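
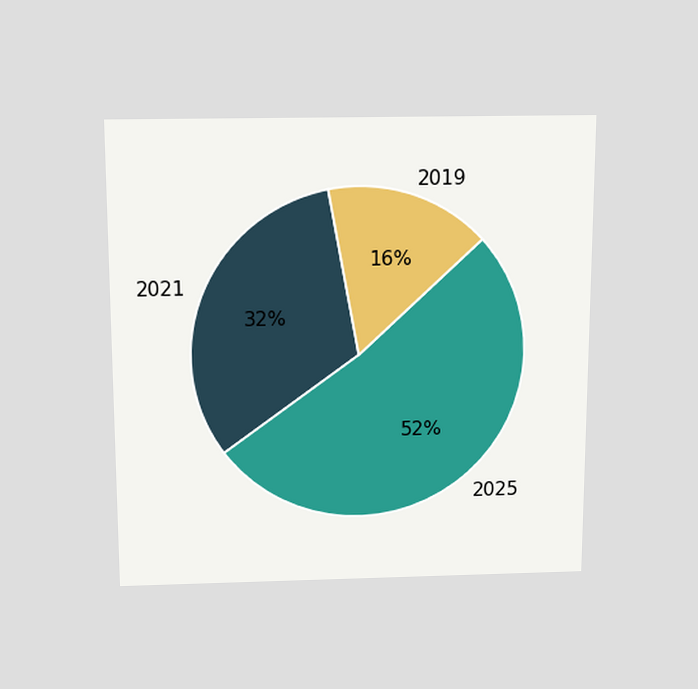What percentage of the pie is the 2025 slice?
The chart is viewed slightly from above. The 2025 slice takes up 52% of the pie.

52%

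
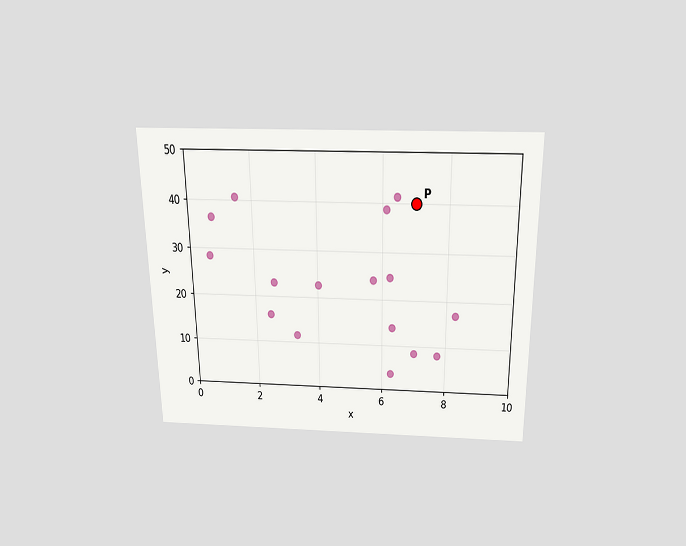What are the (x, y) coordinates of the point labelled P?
The chart is viewed slightly from above. Following the gridlines from P to each axis, P sits at (7, 40).

(7, 40)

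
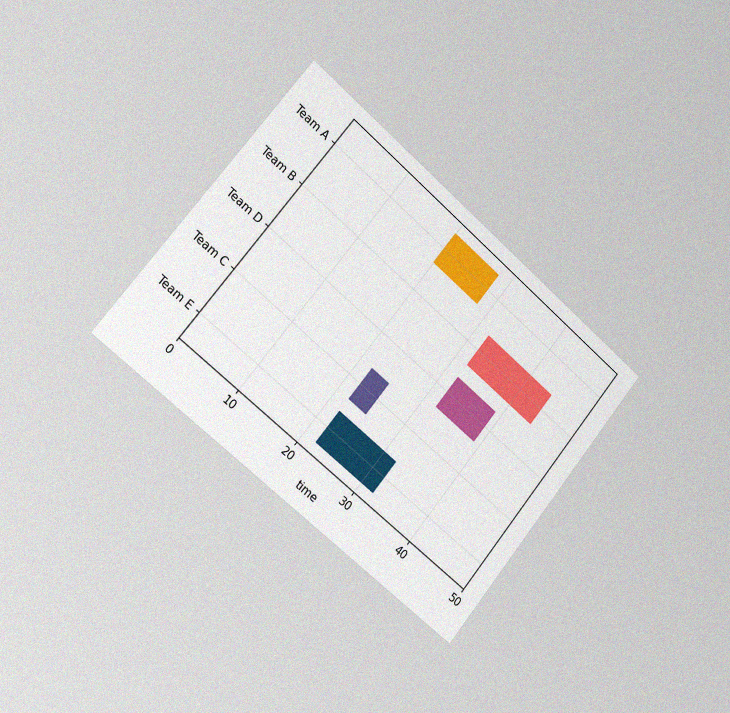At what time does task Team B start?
The chart is tilted about 40° clockwise and viewed slightly from the left, with some photo noise. The Team B bar begins at t=32.

32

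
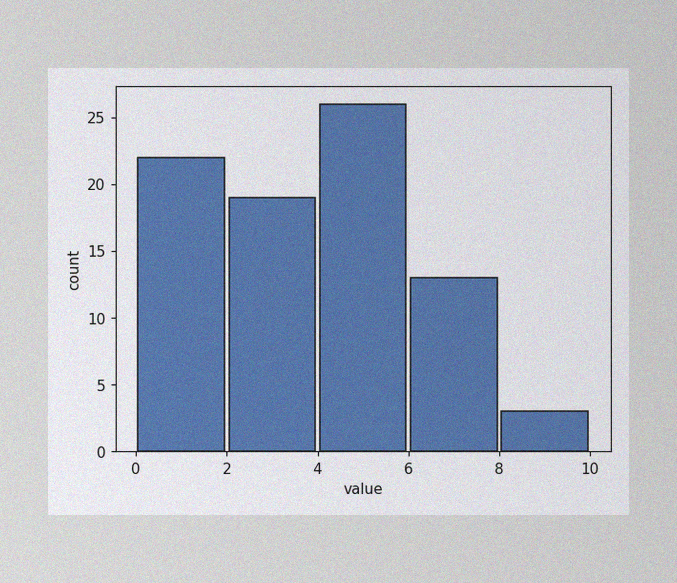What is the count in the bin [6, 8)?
The image has some photo noise and uneven lighting. The [6, 8) bin has height 13.

13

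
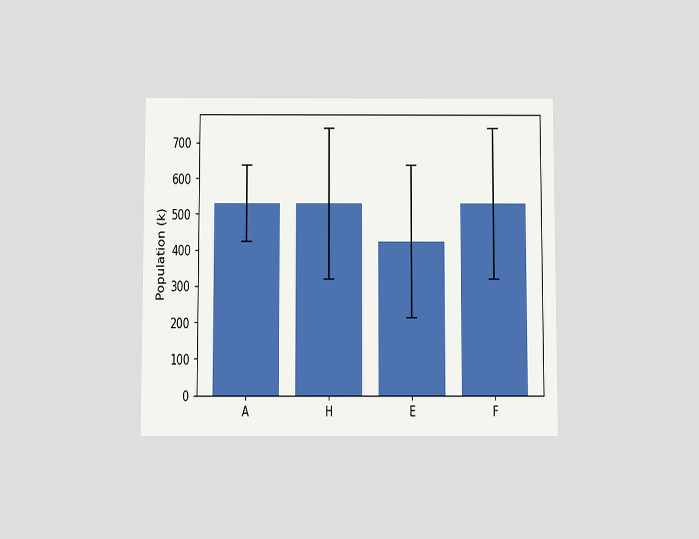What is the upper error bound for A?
636k

The chart is viewed slightly from below. The A bar's upper whisker reaches 636k.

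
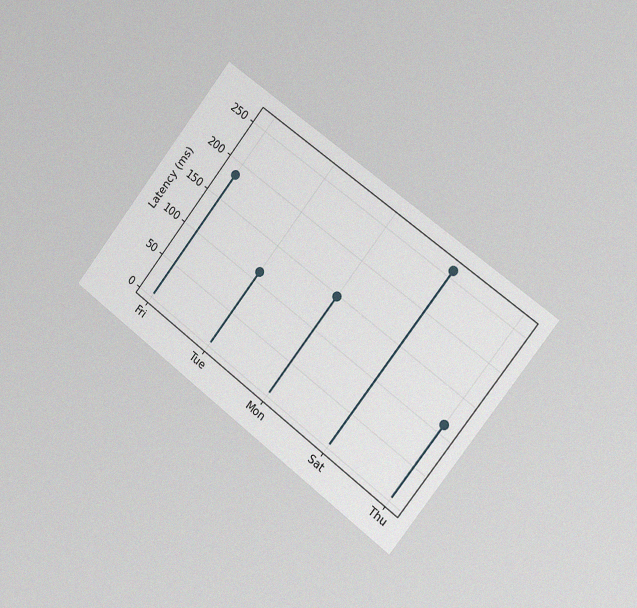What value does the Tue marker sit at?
111ms

The chart is tilted about 38° clockwise and viewed slightly from the right, with some photo noise. The Tue marker sits at 111ms.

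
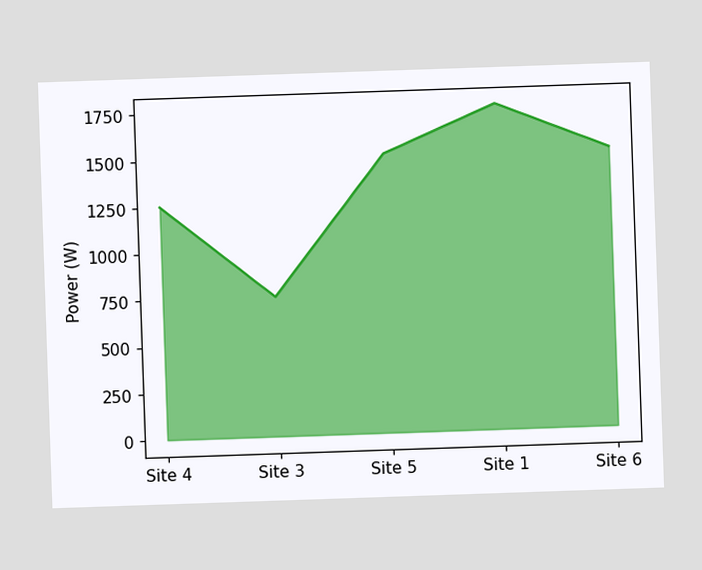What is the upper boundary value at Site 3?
At Site 3 the upper boundary is at 750W.

750W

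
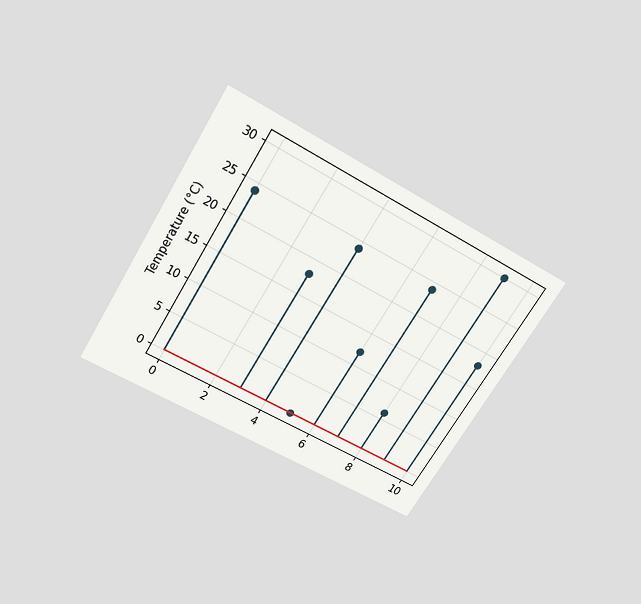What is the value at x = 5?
The chart is tilted about 31° clockwise and viewed slightly from above. The stem at x=5 reaches 0°C.

0°C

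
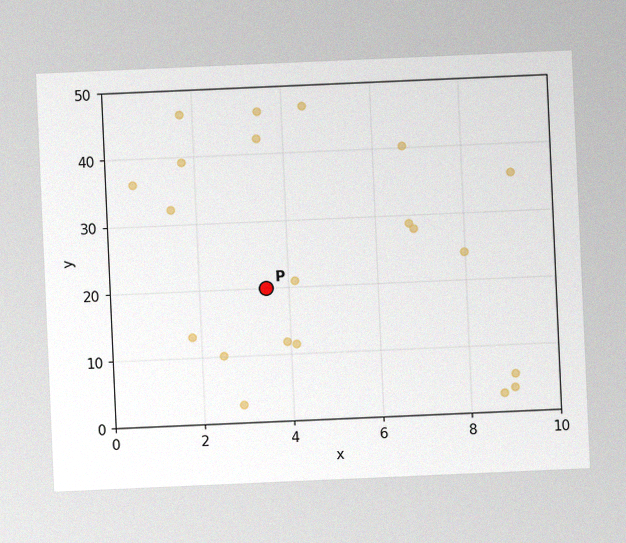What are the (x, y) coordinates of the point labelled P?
The chart is tilted about 3° counter-clockwise, with some photo noise. Following the gridlines from P to each axis, P sits at (3.5, 20).

(3.5, 20)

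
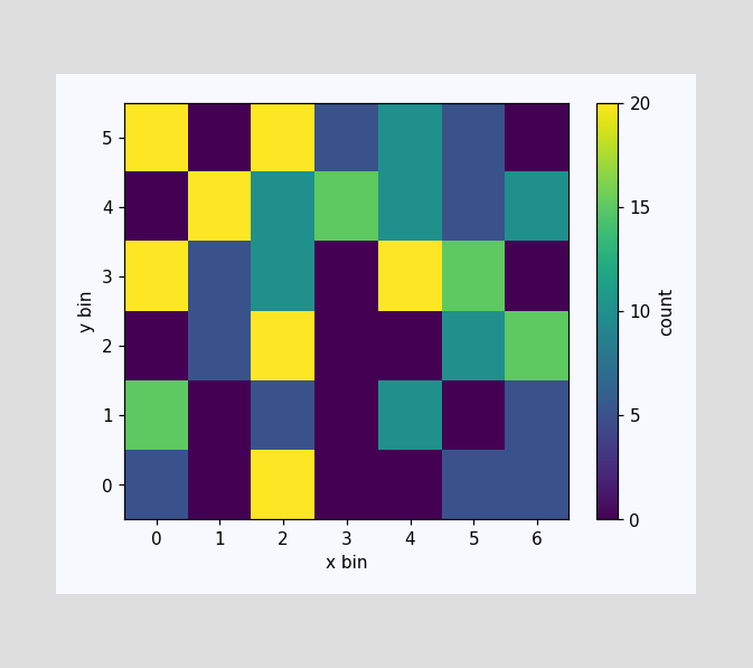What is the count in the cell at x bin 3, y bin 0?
Matching the cell (3, 0) against the colorbar gives 0.

0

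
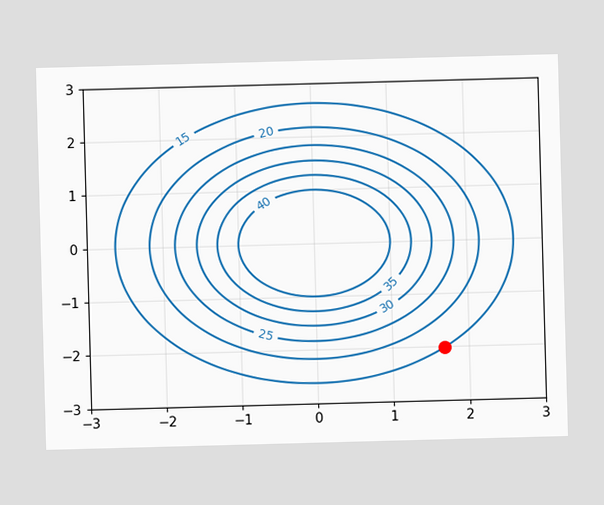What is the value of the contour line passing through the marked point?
The marked point sits on the contour labelled 15.

15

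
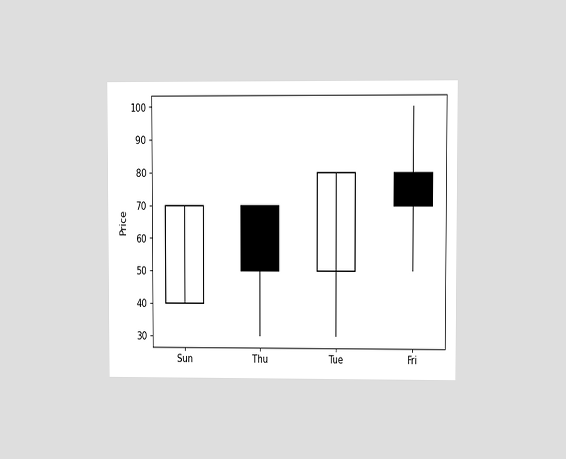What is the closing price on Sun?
The chart is viewed at a slight angle. The Sun candle closes at 70.

70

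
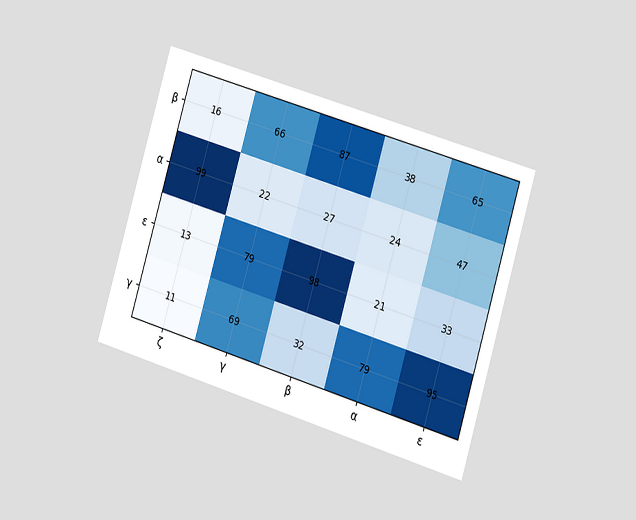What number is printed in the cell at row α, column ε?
47

The chart is tilted about 17° clockwise and viewed slightly from the right. The (α, ε) cell reads 47.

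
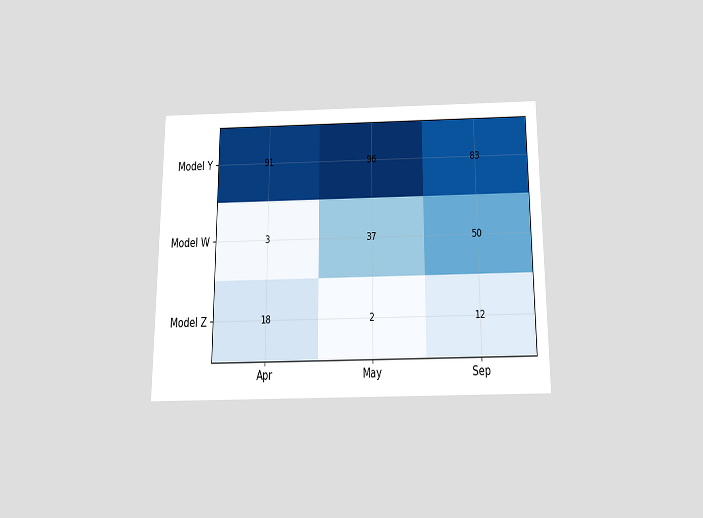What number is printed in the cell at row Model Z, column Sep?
The chart is viewed slightly from below. The (Model Z, Sep) cell reads 12.

12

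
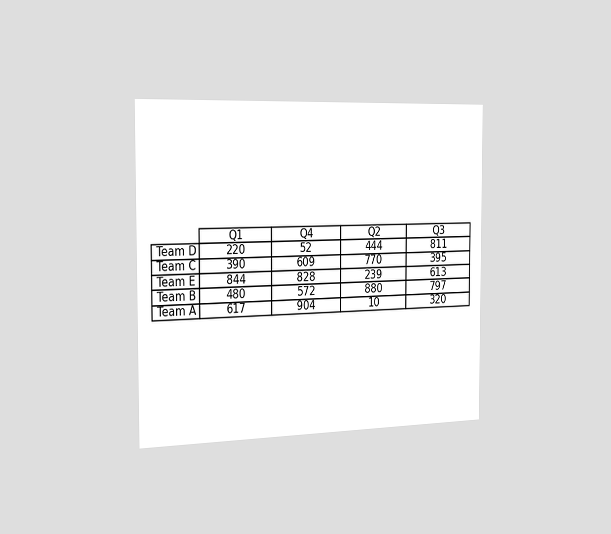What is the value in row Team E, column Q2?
239

The chart is viewed slightly from the left. The (Team E, Q2) cell reads 239.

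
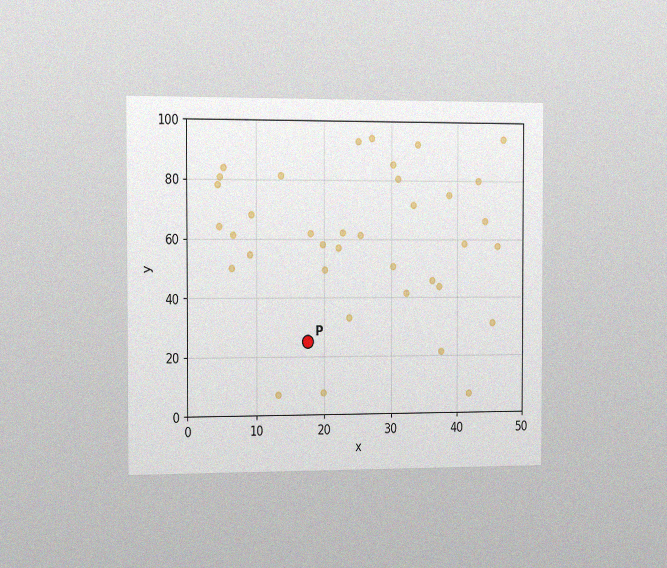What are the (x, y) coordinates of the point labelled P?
The chart is viewed slightly from the left, with some photo noise. Following the gridlines from P to each axis, P sits at (17.5, 25).

(17.5, 25)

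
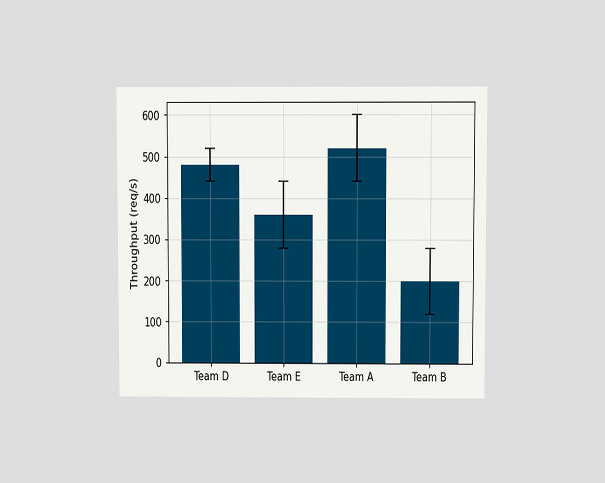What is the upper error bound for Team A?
600req/s

The chart is viewed slightly from above. The Team A bar's upper whisker reaches 600req/s.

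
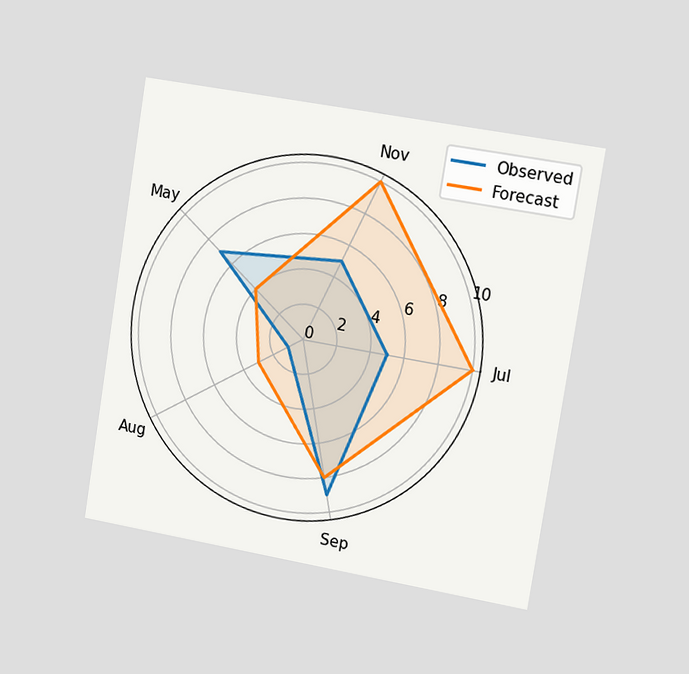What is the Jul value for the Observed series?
5

The chart is tilted about 9° clockwise and viewed slightly from the right. On the Jul axis, Observed reaches 5.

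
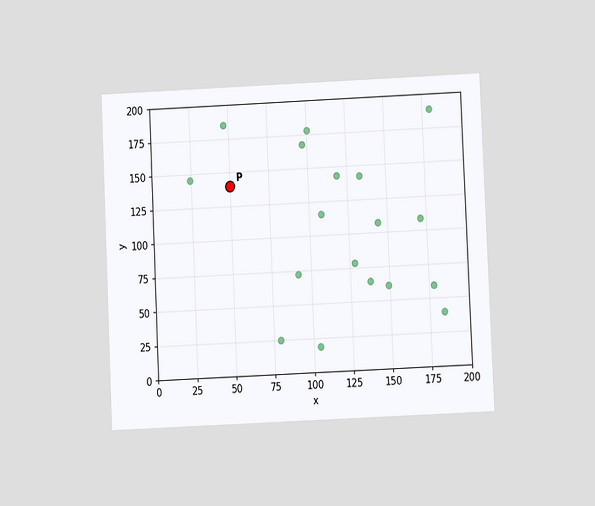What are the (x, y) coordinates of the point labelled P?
(50, 140)

The chart is tilted about 3° counter-clockwise and viewed at a slight angle. Following the gridlines from P to each axis, P sits at (50, 140).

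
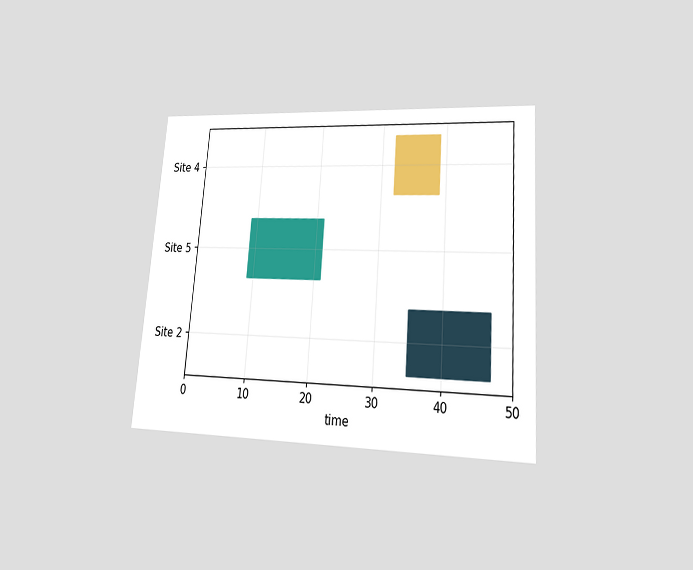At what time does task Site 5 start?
The chart is tilted about 4° clockwise and viewed at a slight angle. The Site 5 bar begins at t=9.

9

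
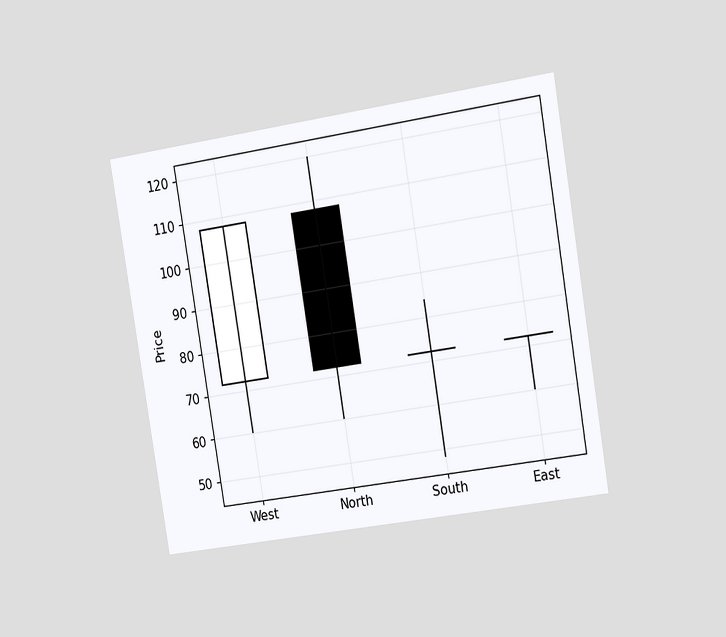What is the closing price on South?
72

The chart is tilted about 9° counter-clockwise and viewed slightly from the right. The South candle closes at 72.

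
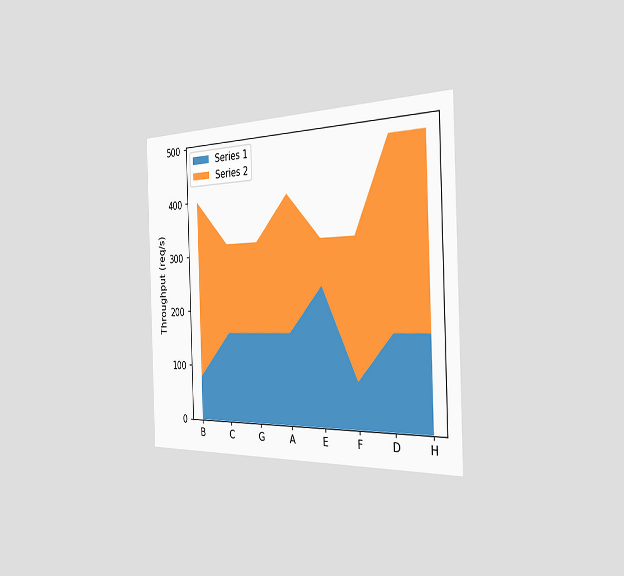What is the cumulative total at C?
The chart is viewed slightly from the right. The stacked total at C reaches 320req/s.

320req/s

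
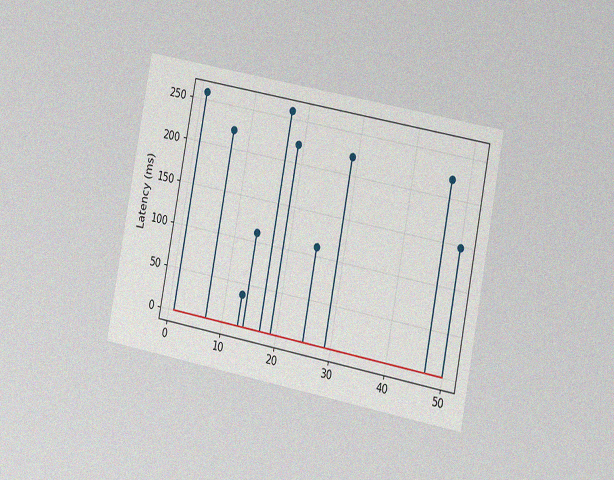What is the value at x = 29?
222ms

The chart is tilted about 11° clockwise and viewed slightly from the right, with some photo noise. The stem at x=29 reaches 222ms.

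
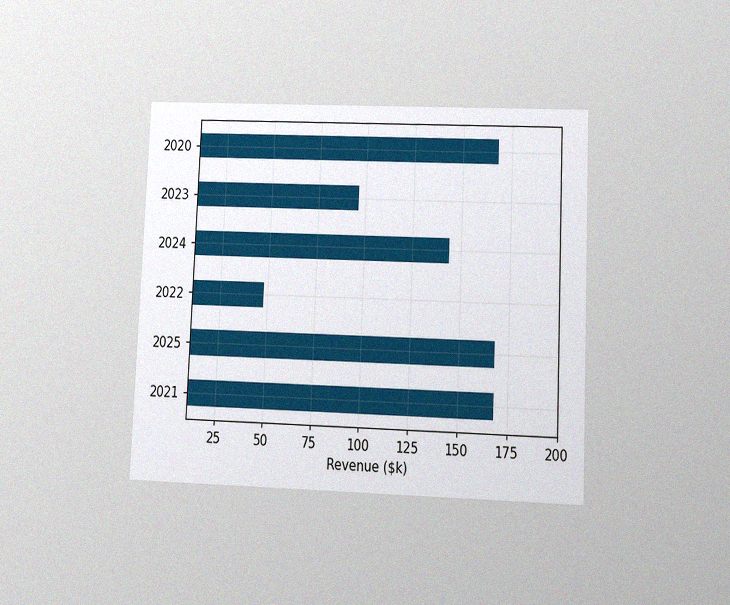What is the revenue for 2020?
$168k

The chart is tilted about 2° clockwise and viewed at a slight angle, with some photo noise. Reading along the chart's x-axis, the 2020 bar reaches $168k.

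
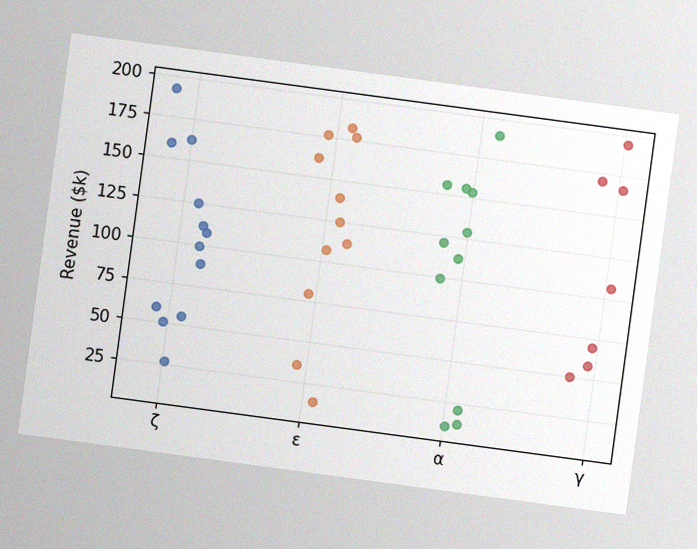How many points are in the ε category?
The chart is tilted about 8° clockwise, with some photo noise. Counting the markers in the ε column gives 11.

11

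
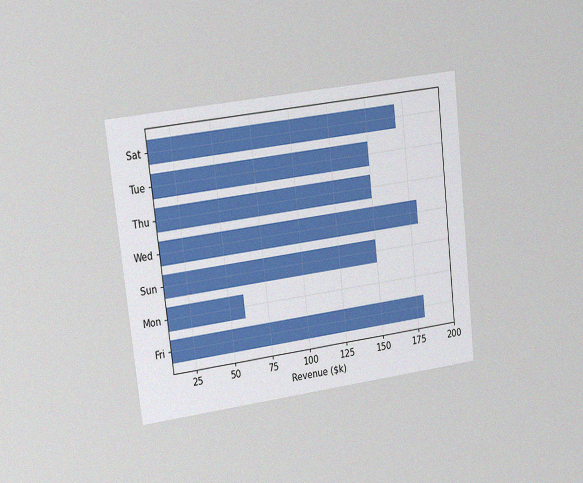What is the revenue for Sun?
The chart is tilted about 7° counter-clockwise and viewed slightly from the left, with some photo noise. Reading along the chart's x-axis, the Sun bar reaches $150k.

$150k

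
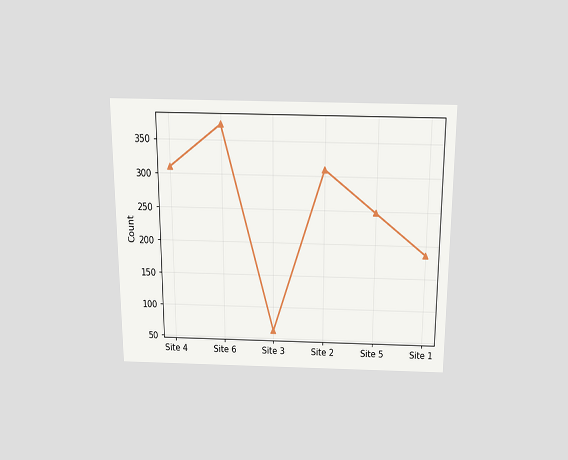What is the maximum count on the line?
The chart is viewed slightly from above. The highest point is at Site 6, and reading across to the y-axis gives 372.

372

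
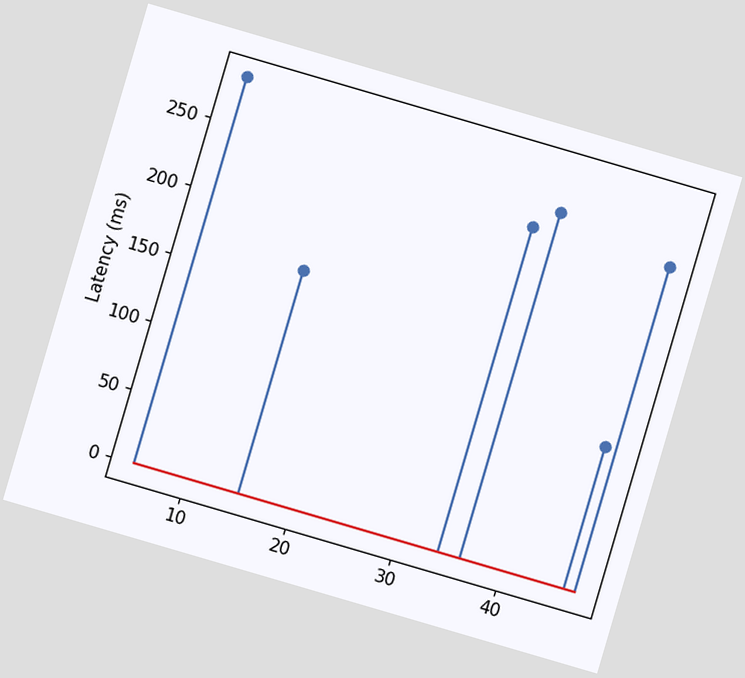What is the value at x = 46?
The chart is tilted about 16° clockwise. The stem at x=46 reaches 105ms.

105ms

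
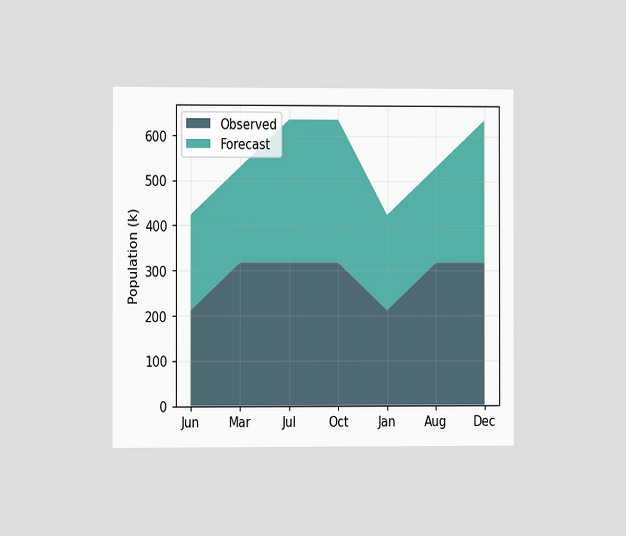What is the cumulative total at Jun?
The chart is viewed at a slight angle. The stacked total at Jun reaches 424k.

424k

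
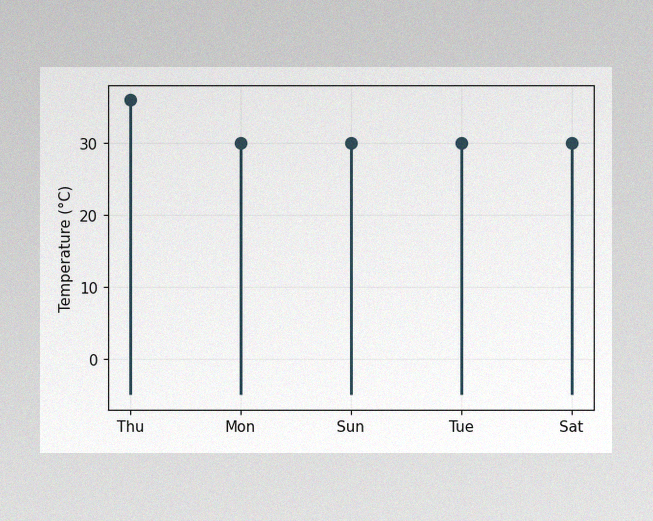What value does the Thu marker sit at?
36°C

The image has some photo noise and uneven lighting. The Thu marker sits at 36°C.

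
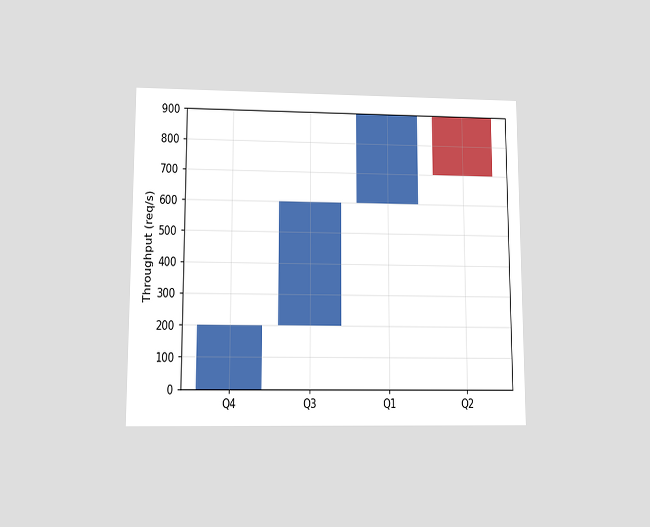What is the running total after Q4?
200req/s

The chart is viewed at a slight angle. After Q4 the running total reaches 200req/s.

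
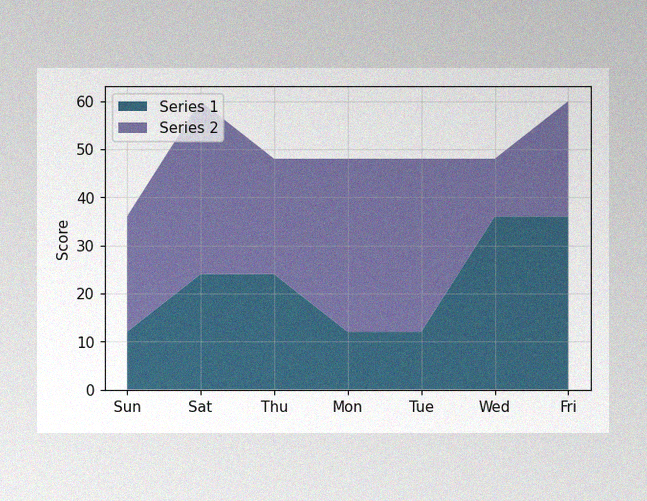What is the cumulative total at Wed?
The image has some photo noise and uneven lighting. The stacked total at Wed reaches 48.

48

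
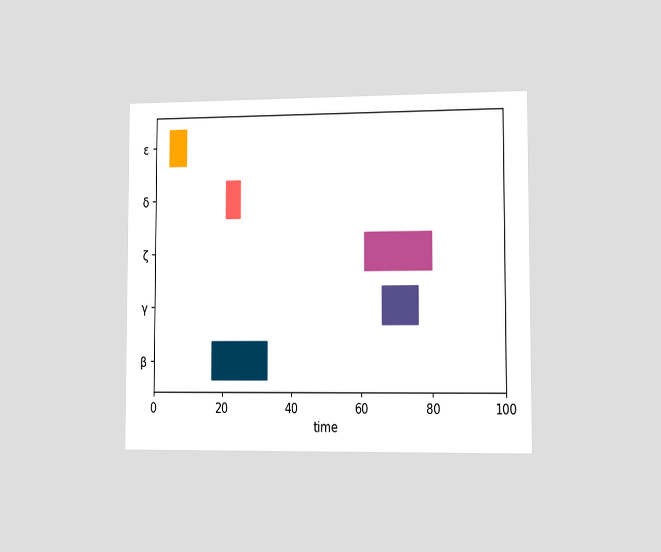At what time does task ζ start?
61

The chart is viewed slightly from the right. The ζ bar begins at t=61.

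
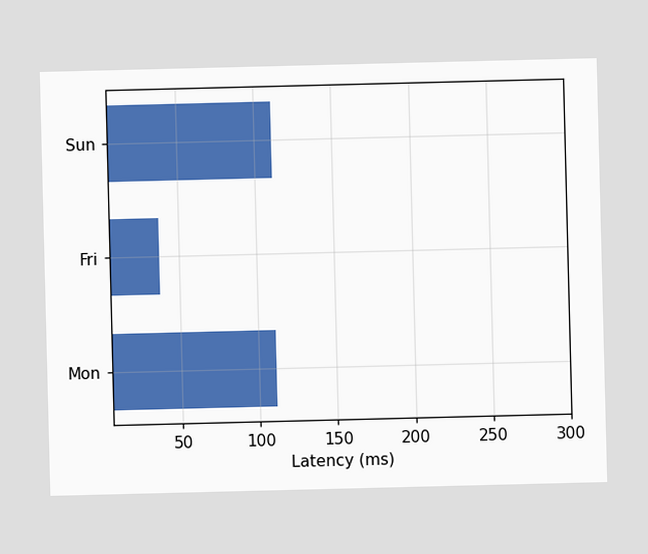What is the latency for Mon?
Reading along the chart's x-axis, the Mon bar reaches 111ms.

111ms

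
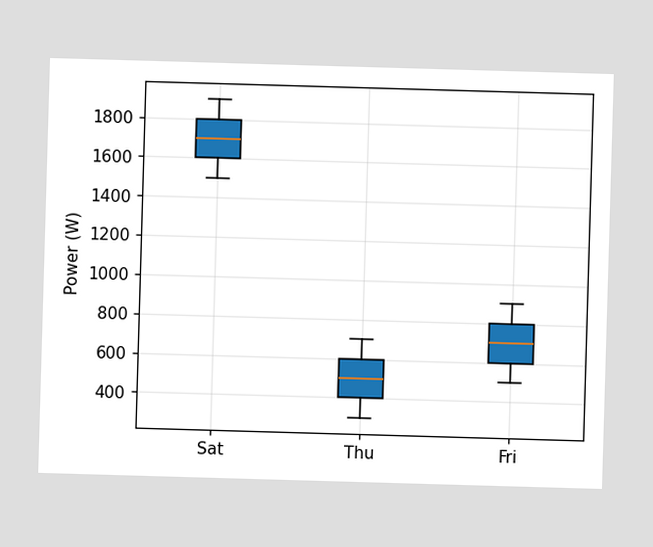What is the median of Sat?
1700W

The median line in the Sat box sits at 1700W.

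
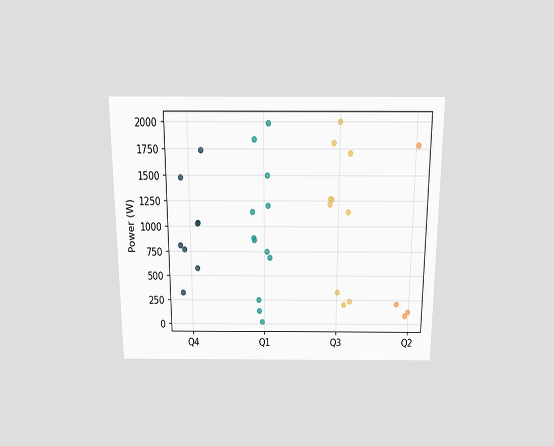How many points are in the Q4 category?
The chart is viewed slightly from above. Counting the markers in the Q4 column gives 8.

8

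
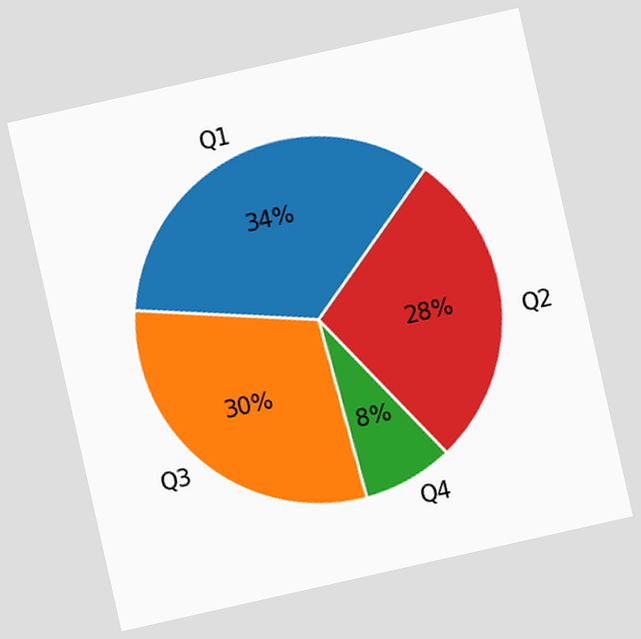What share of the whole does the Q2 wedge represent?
The chart is tilted about 13° counter-clockwise. The Q2 slice takes up 28% of the pie.

28%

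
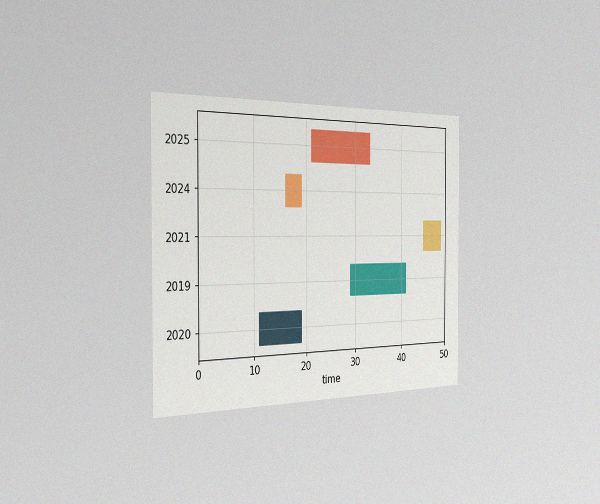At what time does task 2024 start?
16

The chart is viewed slightly from the left, with some photo noise. The 2024 bar begins at t=16.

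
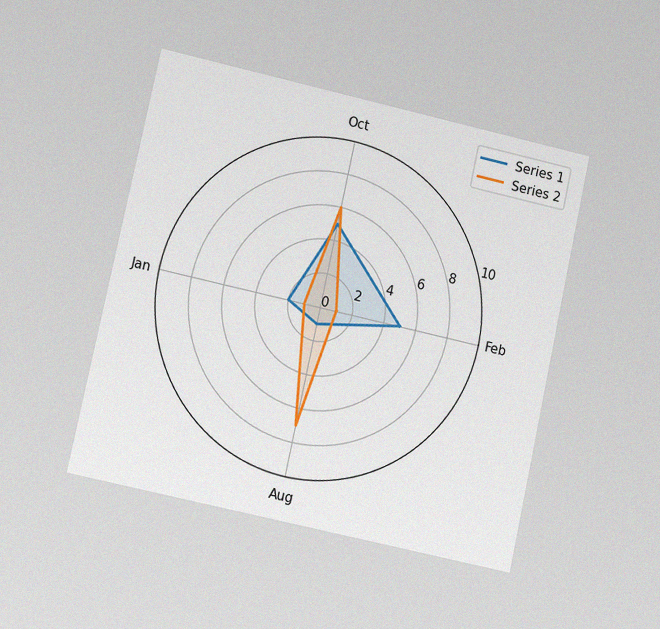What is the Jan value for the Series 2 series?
The chart is tilted about 12° clockwise and viewed at a slight angle, with some photo noise. On the Jan axis, Series 2 reaches 1.

1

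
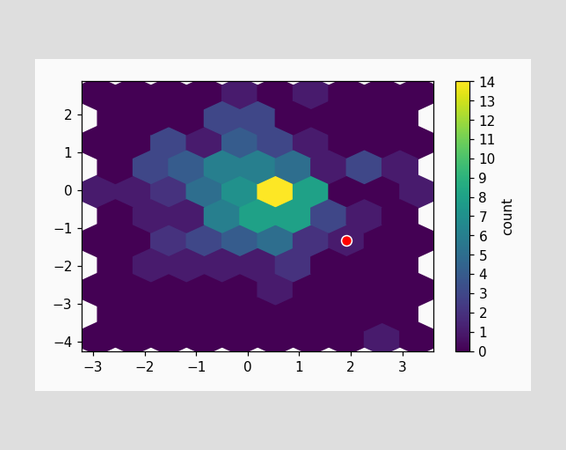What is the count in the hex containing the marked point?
1

The marked hex reads 1 on the colorbar.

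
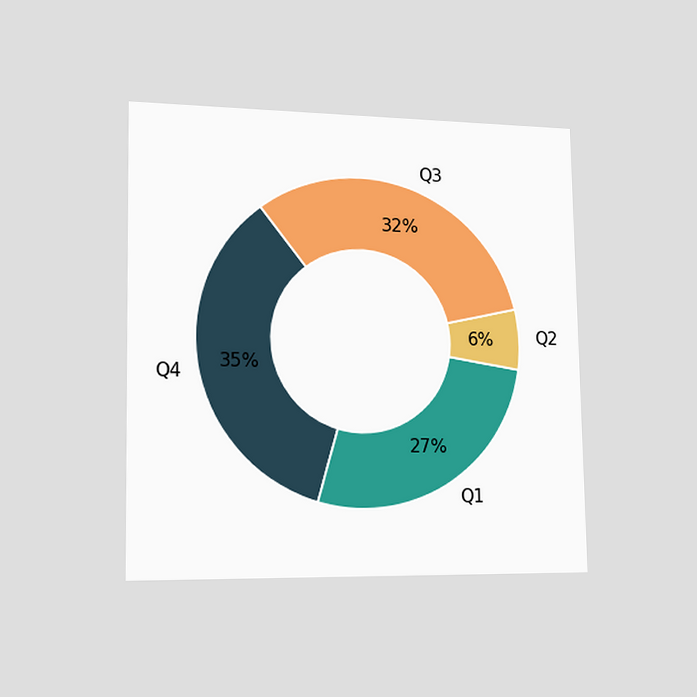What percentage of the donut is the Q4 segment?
35%

The chart is viewed slightly from the left. The Q4 segment takes up 35% of the ring.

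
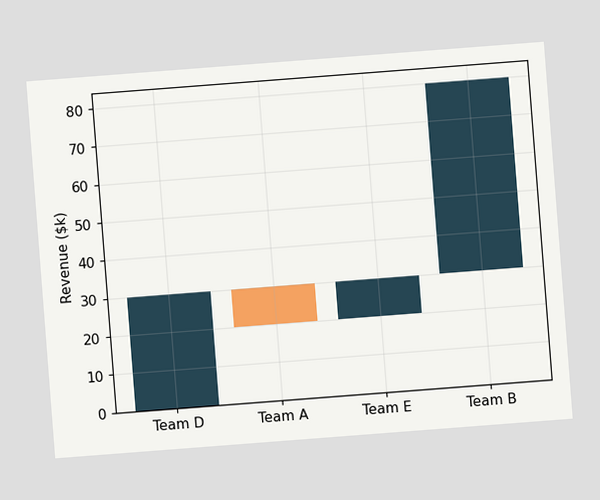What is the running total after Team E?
The chart is tilted about 4° counter-clockwise. After Team E the running total reaches $30k.

$30k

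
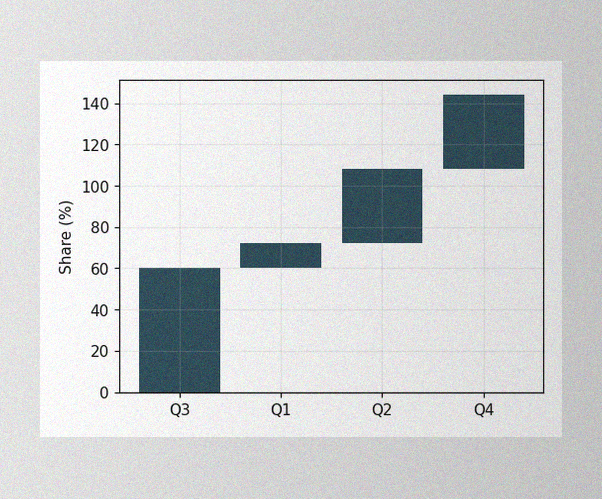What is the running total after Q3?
60%

The image has some photo noise and uneven lighting. After Q3 the running total reaches 60%.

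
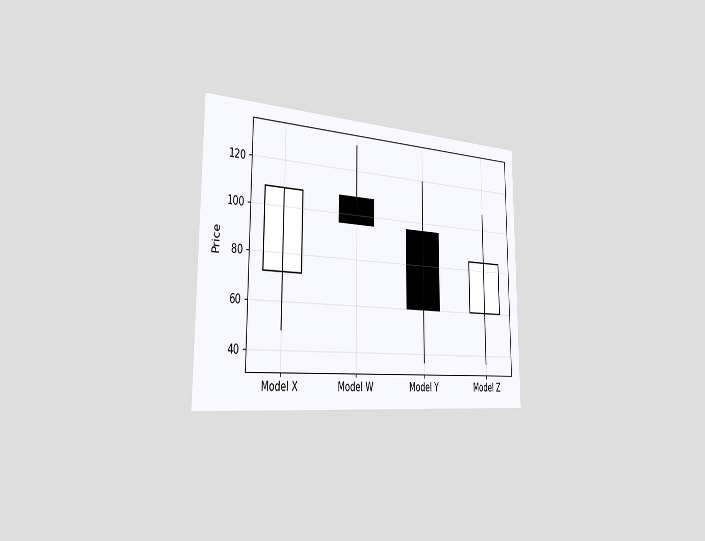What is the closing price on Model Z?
84

The chart is viewed slightly from the left. The Model Z candle closes at 84.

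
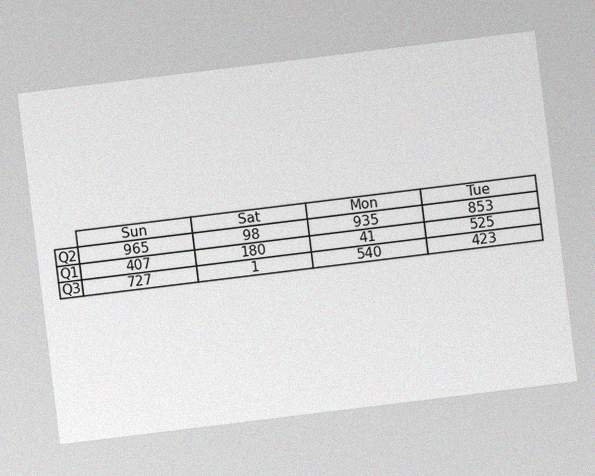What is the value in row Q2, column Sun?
The chart is tilted about 7° counter-clockwise, with some photo noise. The (Q2, Sun) cell reads 965.

965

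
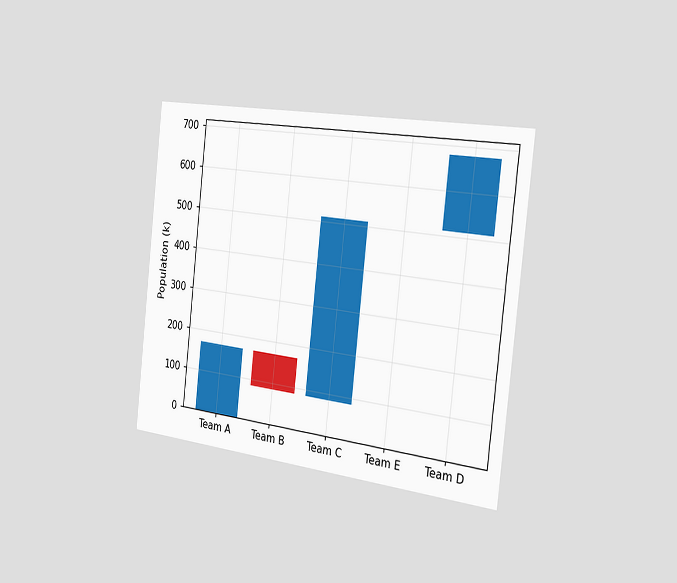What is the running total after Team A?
The chart is tilted about 6° clockwise and viewed slightly from the right. After Team A the running total reaches 170k.

170k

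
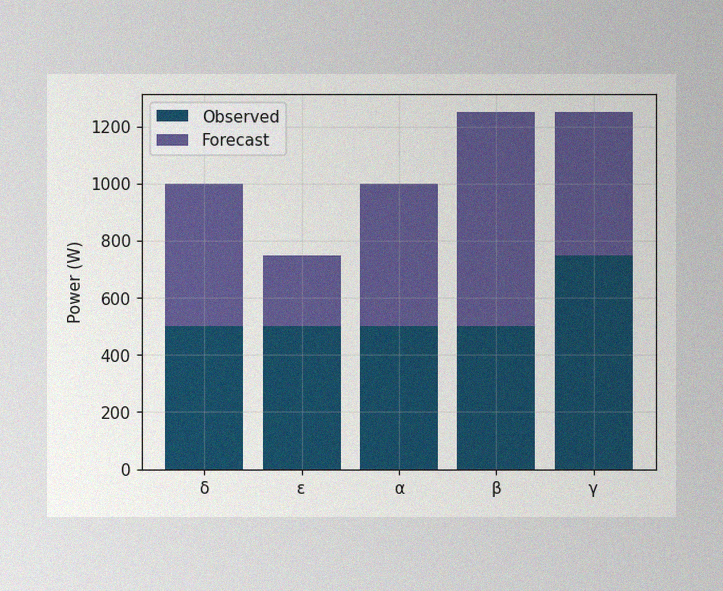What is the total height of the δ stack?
The image has some photo noise and uneven lighting. The δ stack's top reaches 1000W on the y-axis.

1000W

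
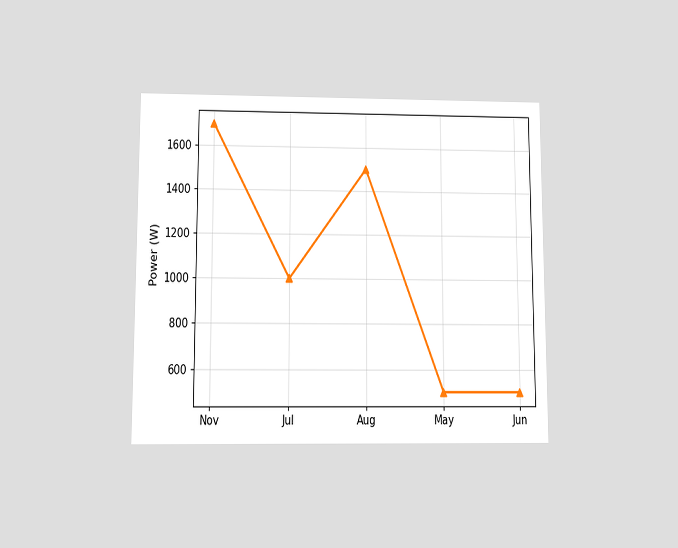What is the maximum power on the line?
1700W

The chart is viewed slightly from below. The highest point is at Nov, and reading across to the y-axis gives 1700W.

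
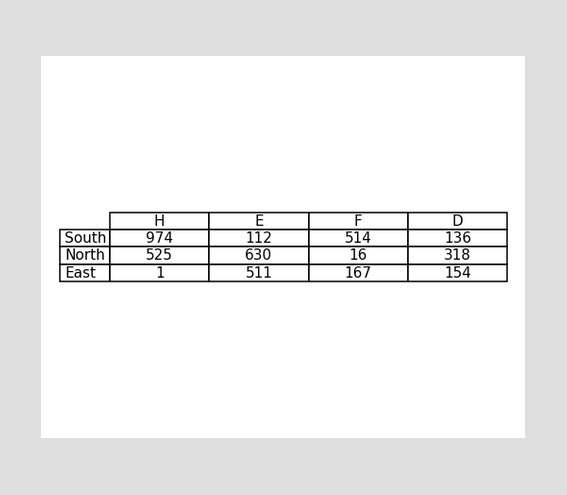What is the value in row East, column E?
511

The (East, E) cell reads 511.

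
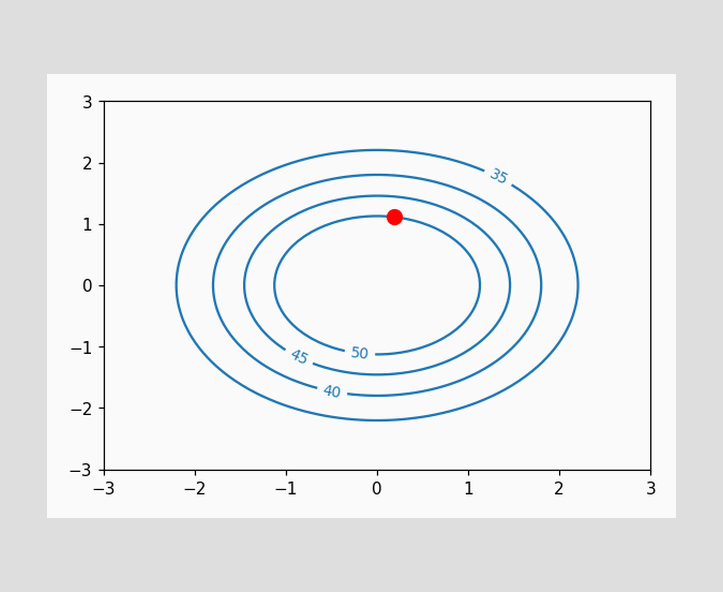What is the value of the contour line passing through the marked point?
The marked point sits on the contour labelled 50.

50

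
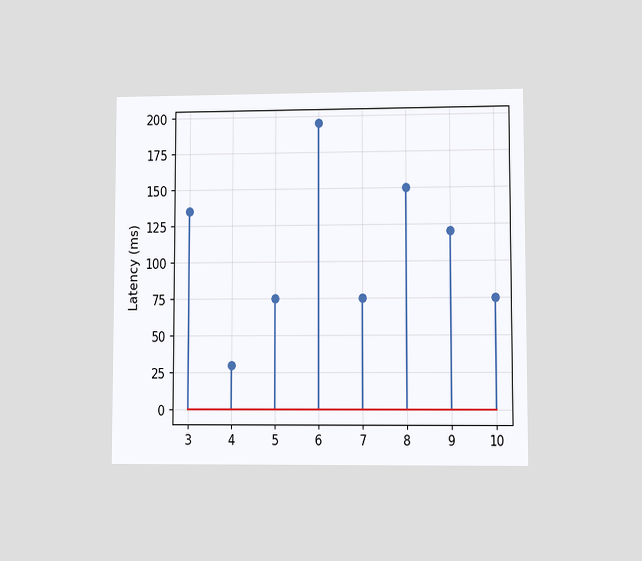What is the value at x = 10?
75ms

The chart is viewed at a slight angle. The stem at x=10 reaches 75ms.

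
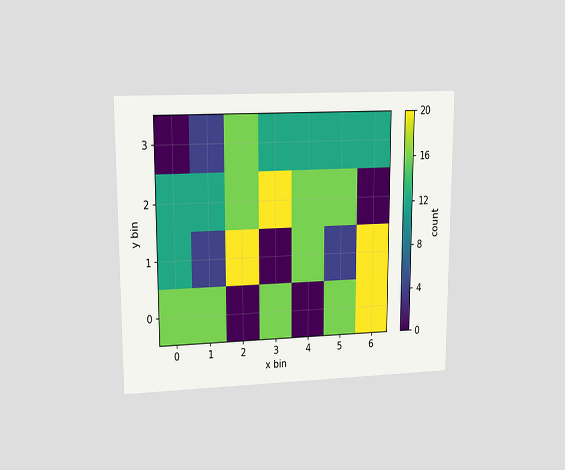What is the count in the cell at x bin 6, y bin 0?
The chart is viewed at a slight angle. Matching the cell (6, 0) against the colorbar gives 20.

20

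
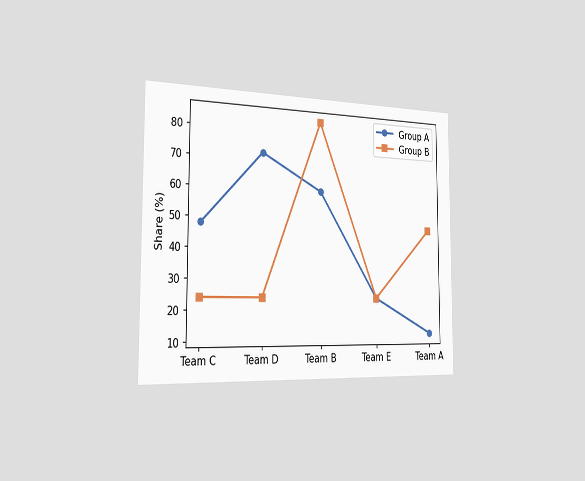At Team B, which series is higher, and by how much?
Group B, by 24%

The chart is viewed slightly from the left. At Team B, Group B sits above the other line by 24%.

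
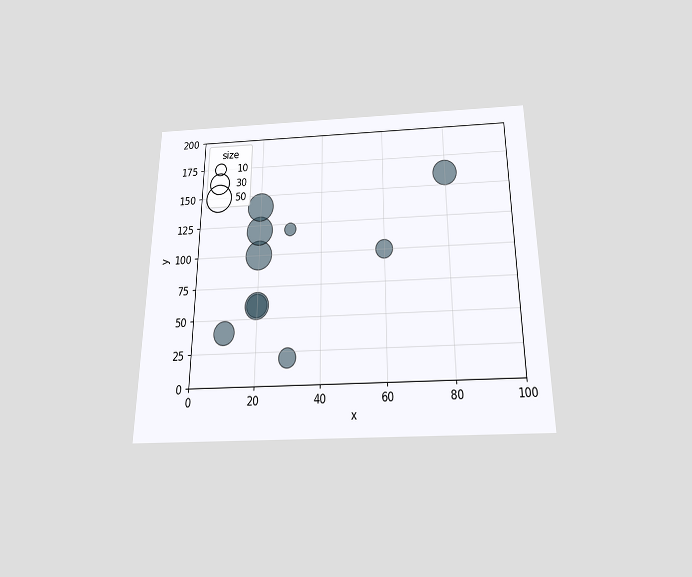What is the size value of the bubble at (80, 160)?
The chart is viewed slightly from below. Matching the bubble at (80, 160) against the size legend gives 40.

40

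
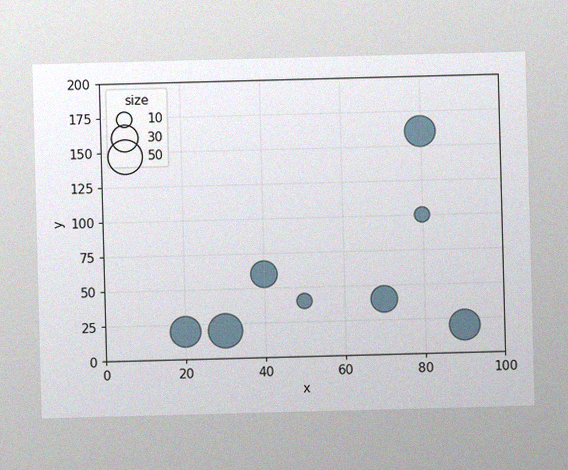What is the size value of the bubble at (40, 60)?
The image has some photo noise and uneven lighting. Matching the bubble at (40, 60) against the size legend gives 30.

30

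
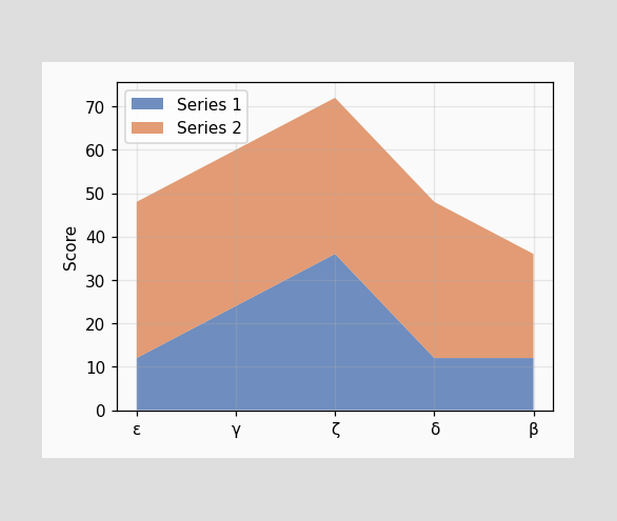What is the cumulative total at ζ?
72

The stacked total at ζ reaches 72.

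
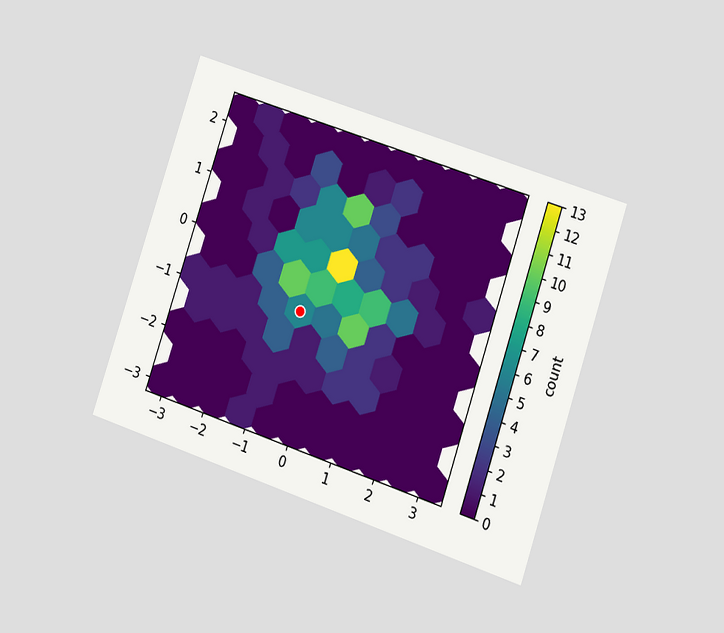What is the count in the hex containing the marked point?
The chart is tilted about 18° clockwise and viewed at a slight angle. The marked hex reads 6 on the colorbar.

6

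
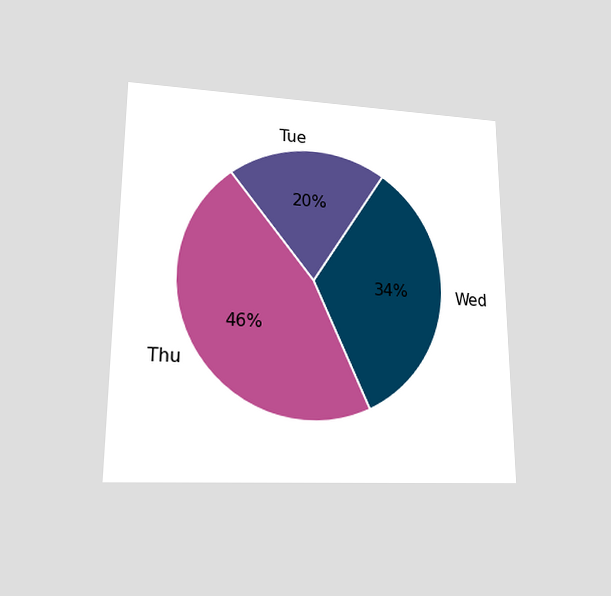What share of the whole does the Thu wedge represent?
The chart is viewed at a slight angle. The Thu slice takes up 46% of the pie.

46%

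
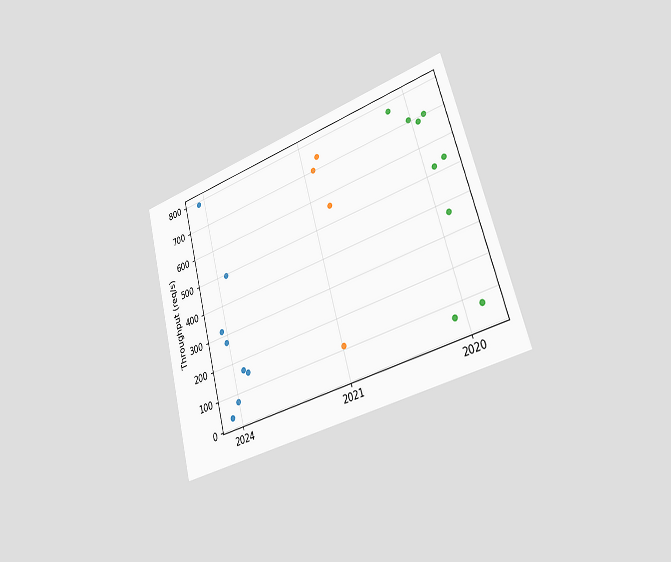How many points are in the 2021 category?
The chart is tilted about 15° counter-clockwise and viewed slightly from the right. Counting the markers in the 2021 column gives 4.

4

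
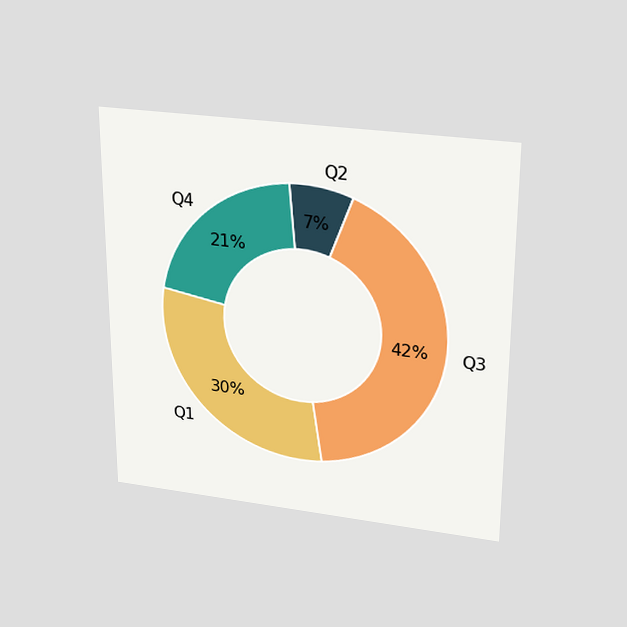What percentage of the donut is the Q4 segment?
21%

The chart is viewed slightly from above. The Q4 segment takes up 21% of the ring.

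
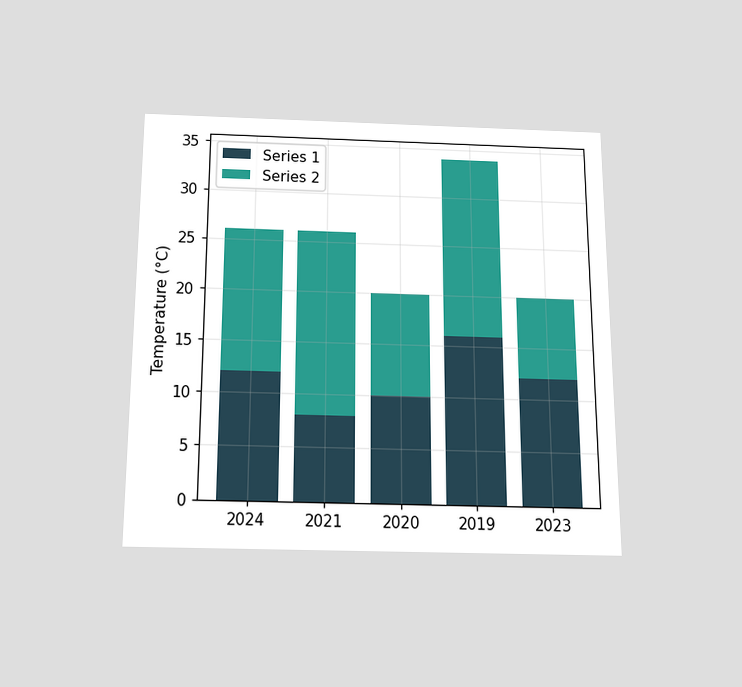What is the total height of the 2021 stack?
The chart is viewed slightly from below. The 2021 stack's top reaches 26°C on the y-axis.

26°C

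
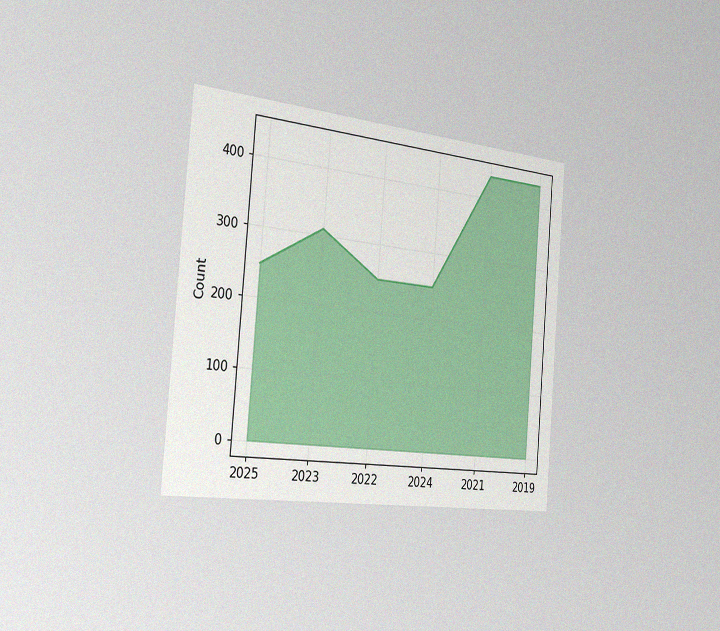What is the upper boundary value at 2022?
248

The chart is tilted about 5° clockwise and viewed slightly from the left, with some photo noise. At 2022 the upper boundary is at 248.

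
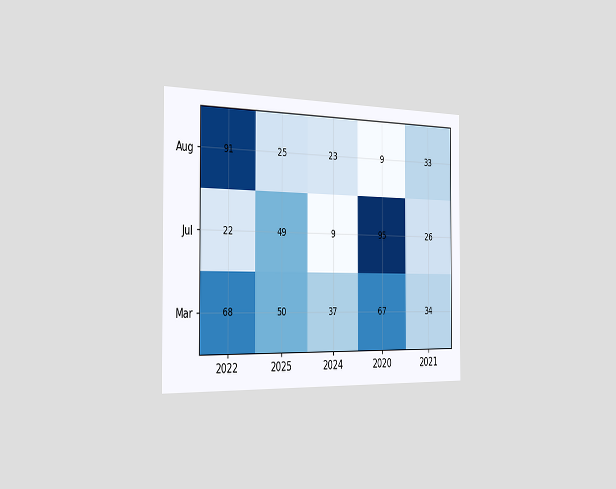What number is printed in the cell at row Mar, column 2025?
50

The chart is viewed slightly from the left. The (Mar, 2025) cell reads 50.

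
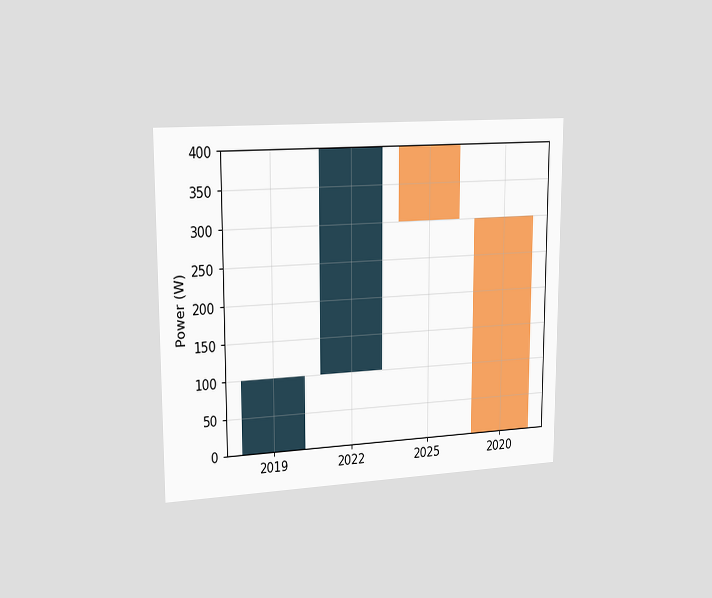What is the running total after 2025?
300W

The chart is viewed slightly from the left. After 2025 the running total reaches 300W.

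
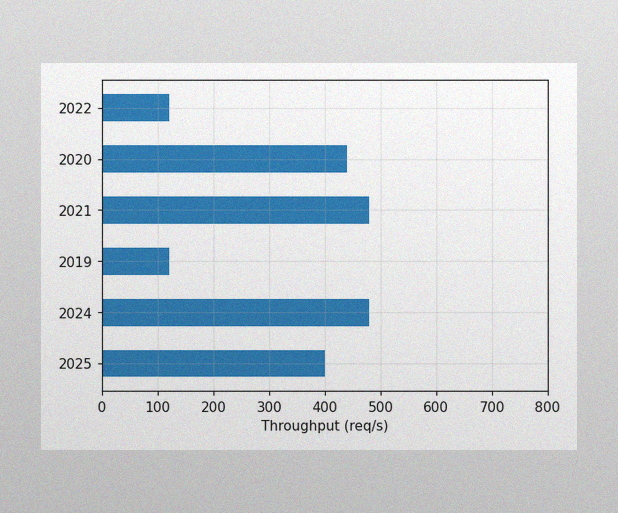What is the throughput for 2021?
480req/s

The image has some photo noise and uneven lighting. Reading along the chart's x-axis, the 2021 bar reaches 480req/s.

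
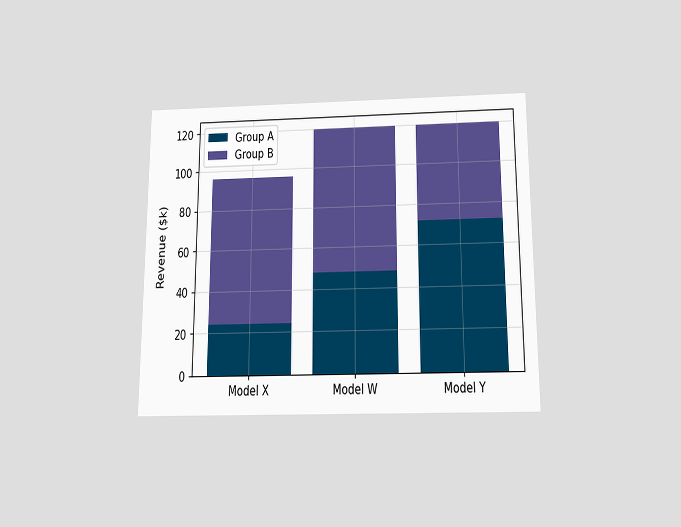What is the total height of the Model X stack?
The chart is viewed slightly from below. The Model X stack's top reaches $96k on the y-axis.

$96k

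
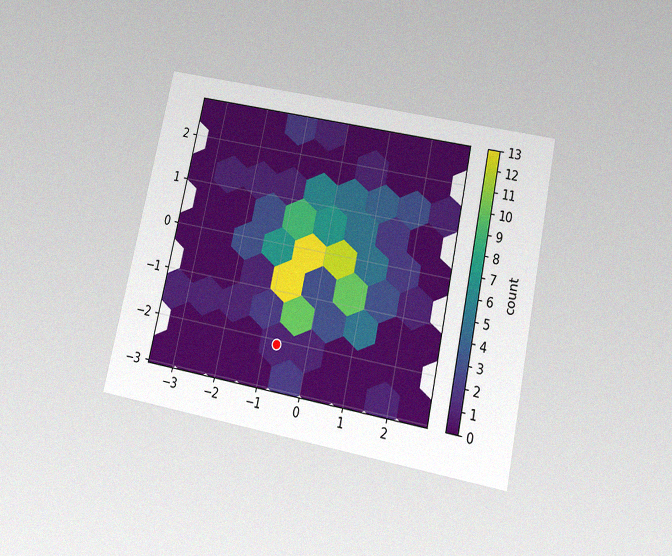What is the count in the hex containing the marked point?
The chart is tilted about 12° clockwise and viewed slightly from below, with some photo noise. The marked hex reads 1 on the colorbar.

1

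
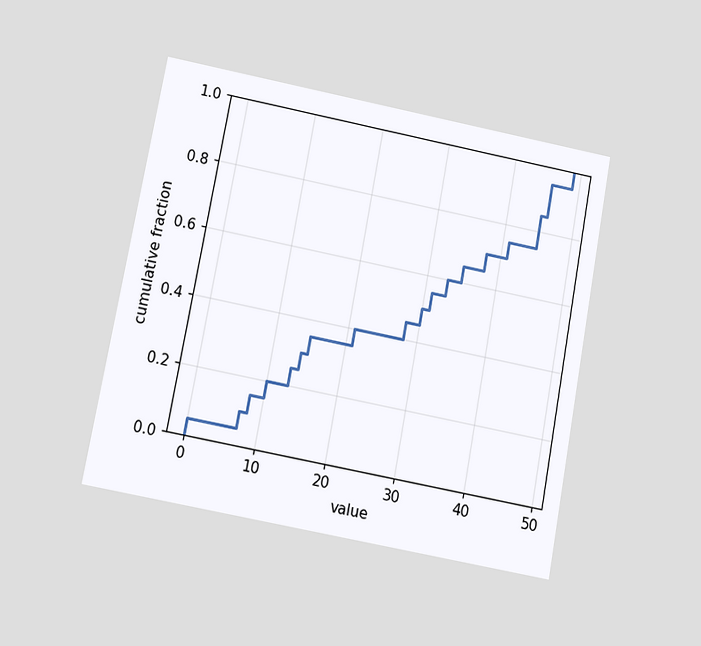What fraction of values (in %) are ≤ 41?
The chart is tilted about 11° clockwise and viewed slightly from below. At x=41 the ECDF step is at 75%.

75%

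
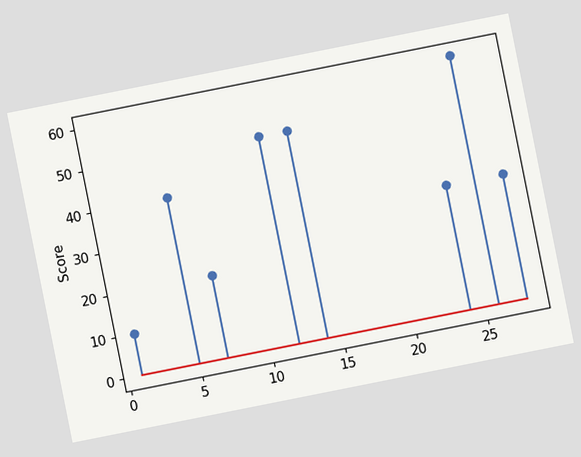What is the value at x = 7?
The chart is tilted about 11° counter-clockwise. The stem at x=7 reaches 20.

20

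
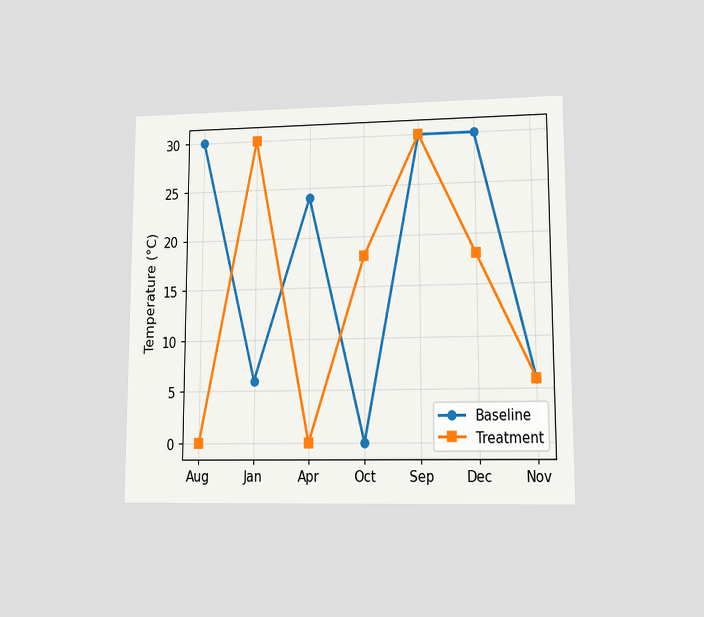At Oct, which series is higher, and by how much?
Treatment, by 18°C

The chart is viewed at a slight angle. At Oct, Treatment sits above the other line by 18°C.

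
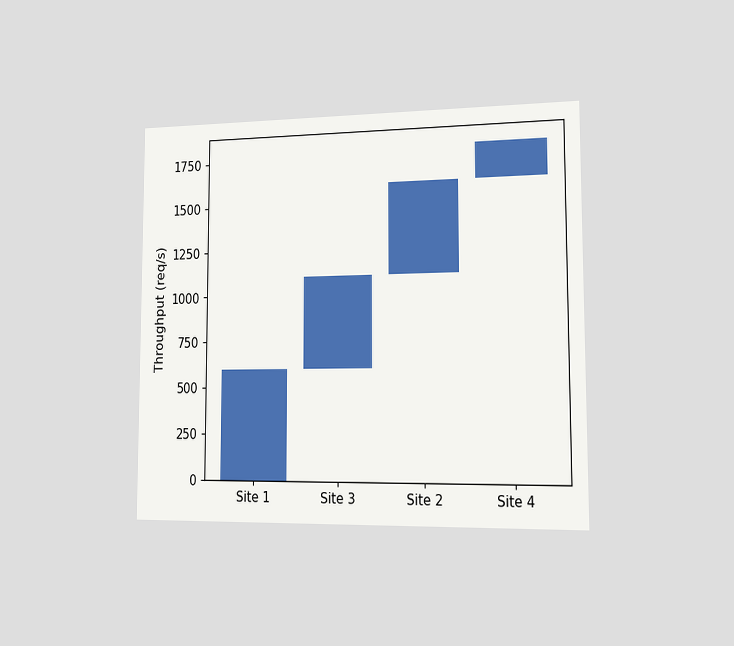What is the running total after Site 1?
600req/s

The chart is viewed slightly from the right. After Site 1 the running total reaches 600req/s.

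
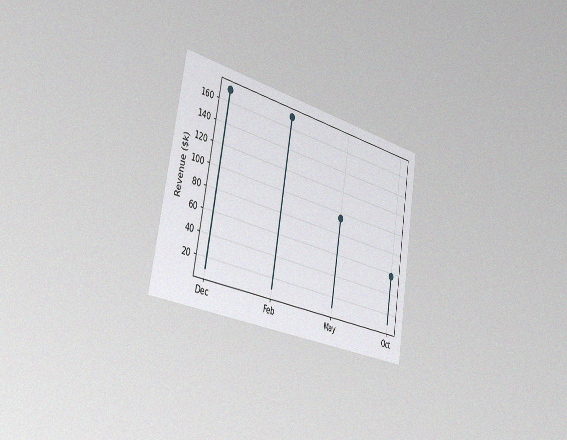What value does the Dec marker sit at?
$171k

The chart is tilted about 10° clockwise and viewed slightly from the left, with some photo noise. The Dec marker sits at $171k.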